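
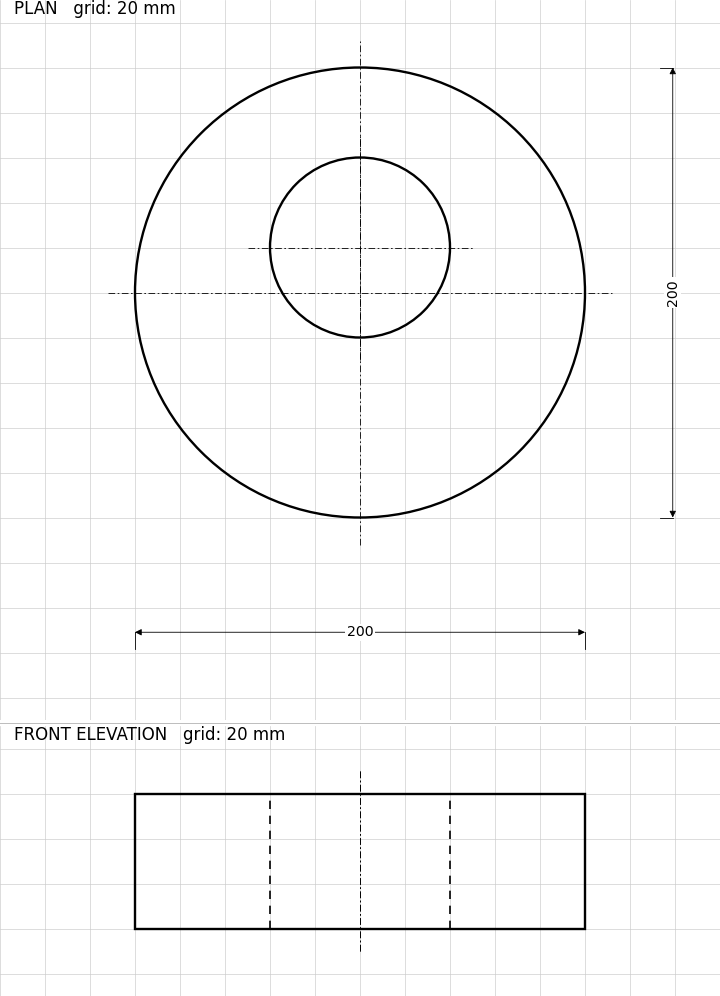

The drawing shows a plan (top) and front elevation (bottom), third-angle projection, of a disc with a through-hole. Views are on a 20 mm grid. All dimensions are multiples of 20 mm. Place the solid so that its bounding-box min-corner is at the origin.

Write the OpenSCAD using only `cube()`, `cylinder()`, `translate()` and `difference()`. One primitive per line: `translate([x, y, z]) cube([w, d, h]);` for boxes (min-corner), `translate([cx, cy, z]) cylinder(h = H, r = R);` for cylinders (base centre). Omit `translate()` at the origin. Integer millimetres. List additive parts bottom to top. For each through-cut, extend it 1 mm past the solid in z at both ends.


difference() {
  translate([100, 100, 0]) cylinder(h = 60, r = 100);
  translate([100, 120, -1]) cylinder(h = 62, r = 40);
}


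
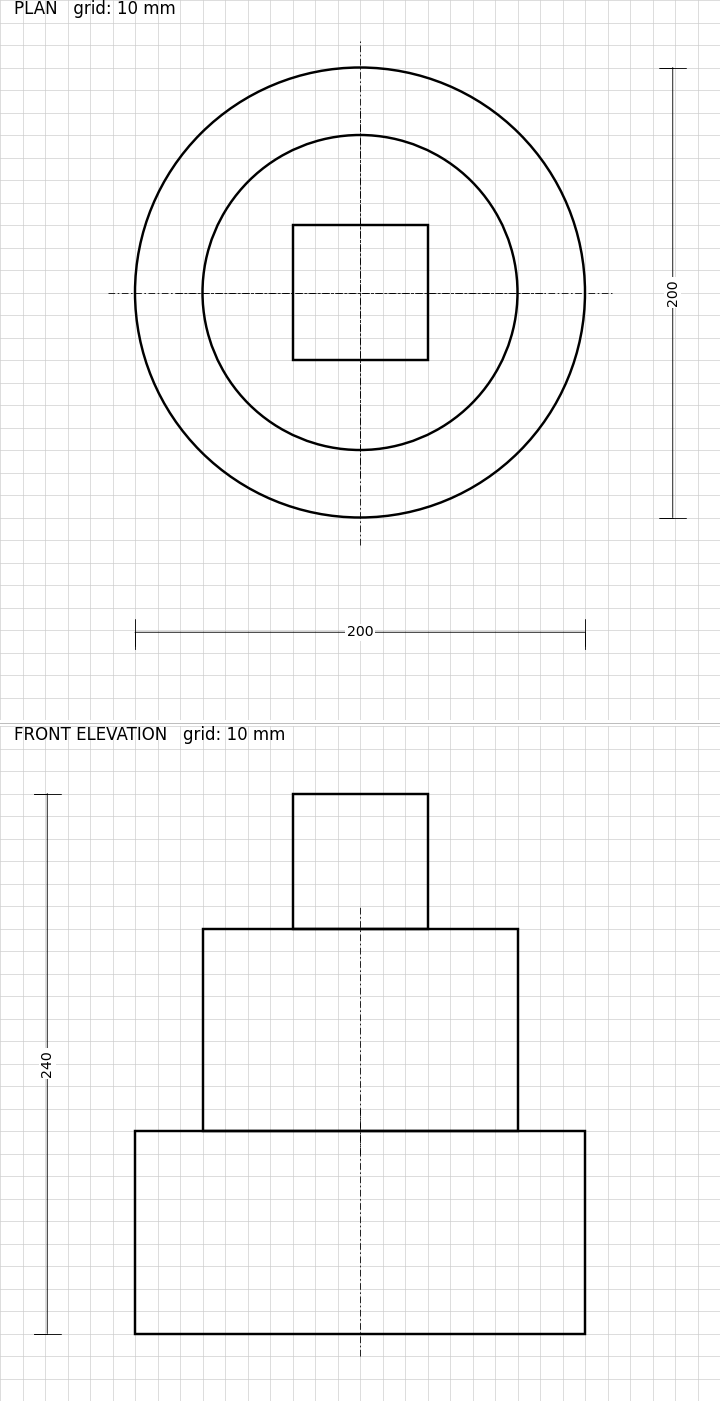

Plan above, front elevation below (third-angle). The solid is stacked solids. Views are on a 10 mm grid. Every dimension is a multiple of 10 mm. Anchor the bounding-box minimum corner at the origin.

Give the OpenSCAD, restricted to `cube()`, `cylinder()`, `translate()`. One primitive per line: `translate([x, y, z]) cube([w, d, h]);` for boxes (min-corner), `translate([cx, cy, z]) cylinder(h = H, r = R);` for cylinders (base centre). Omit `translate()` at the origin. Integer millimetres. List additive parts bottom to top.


translate([100, 100, 0]) cylinder(h = 90, r = 100);
translate([100, 100, 90]) cylinder(h = 90, r = 70);
translate([70, 70, 180]) cube([60, 60, 60]);


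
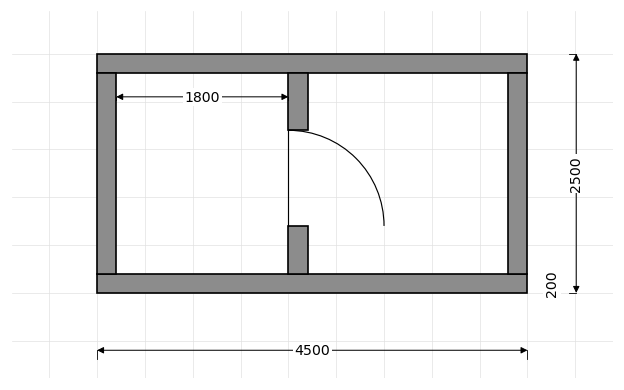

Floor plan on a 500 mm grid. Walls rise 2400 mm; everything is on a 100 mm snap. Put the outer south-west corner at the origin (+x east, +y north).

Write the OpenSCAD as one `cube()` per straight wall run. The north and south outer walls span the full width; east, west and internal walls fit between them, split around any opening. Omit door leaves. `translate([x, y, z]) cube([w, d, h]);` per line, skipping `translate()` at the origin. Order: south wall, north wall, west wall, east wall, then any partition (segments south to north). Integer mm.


cube([4500, 200, 2400]);
translate([0, 2300, 0]) cube([4500, 200, 2400]);
translate([0, 200, 0]) cube([200, 2100, 2400]);
translate([4300, 200, 0]) cube([200, 2100, 2400]);
translate([2000, 200, 0]) cube([200, 500, 2400]);
translate([2000, 1700, 0]) cube([200, 600, 2400]);


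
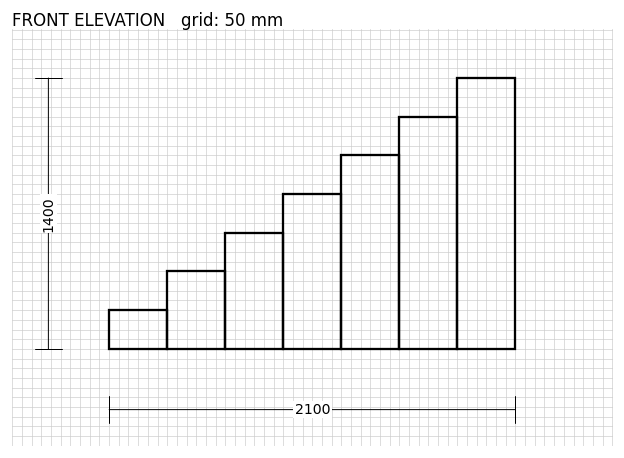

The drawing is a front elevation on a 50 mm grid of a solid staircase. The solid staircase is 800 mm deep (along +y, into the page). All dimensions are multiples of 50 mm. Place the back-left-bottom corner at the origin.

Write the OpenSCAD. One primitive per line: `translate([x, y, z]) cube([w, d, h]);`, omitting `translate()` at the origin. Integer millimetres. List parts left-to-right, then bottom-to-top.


cube([300, 800, 200]);
translate([300, 0, 0]) cube([300, 800, 400]);
translate([600, 0, 0]) cube([300, 800, 600]);
translate([900, 0, 0]) cube([300, 800, 800]);
translate([1200, 0, 0]) cube([300, 800, 1000]);
translate([1500, 0, 0]) cube([300, 800, 1200]);
translate([1800, 0, 0]) cube([300, 800, 1400]);


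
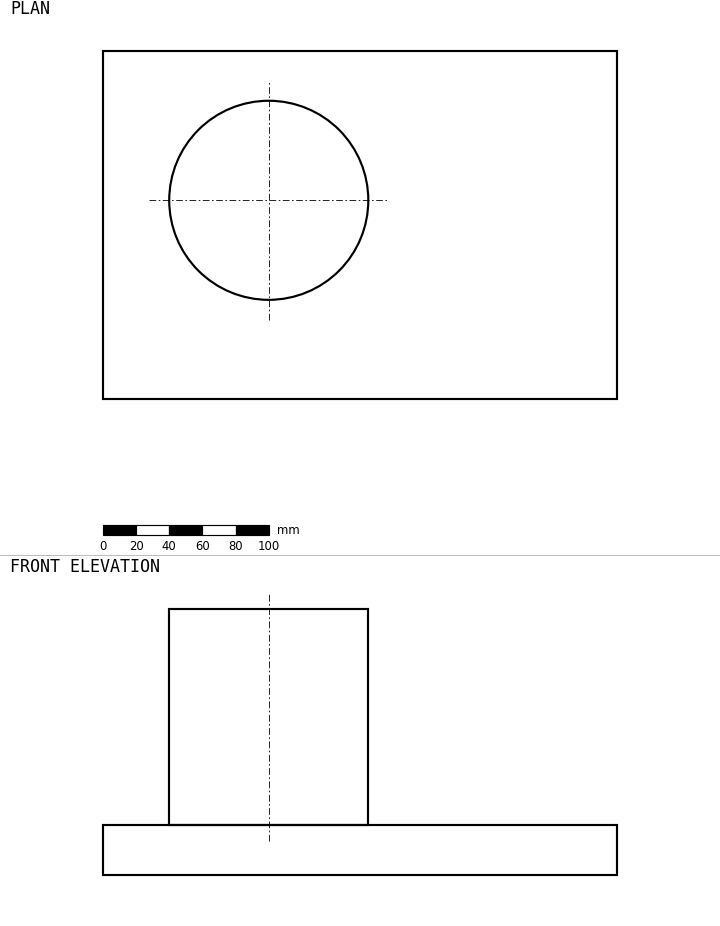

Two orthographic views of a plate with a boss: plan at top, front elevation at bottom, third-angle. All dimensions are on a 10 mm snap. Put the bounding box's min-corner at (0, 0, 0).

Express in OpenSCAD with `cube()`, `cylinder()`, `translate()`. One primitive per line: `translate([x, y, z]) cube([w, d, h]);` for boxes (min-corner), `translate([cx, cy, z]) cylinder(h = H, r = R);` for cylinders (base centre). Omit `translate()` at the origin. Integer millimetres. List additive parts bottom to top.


cube([310, 210, 30]);
translate([100, 120, 30]) cylinder(h = 130, r = 60);


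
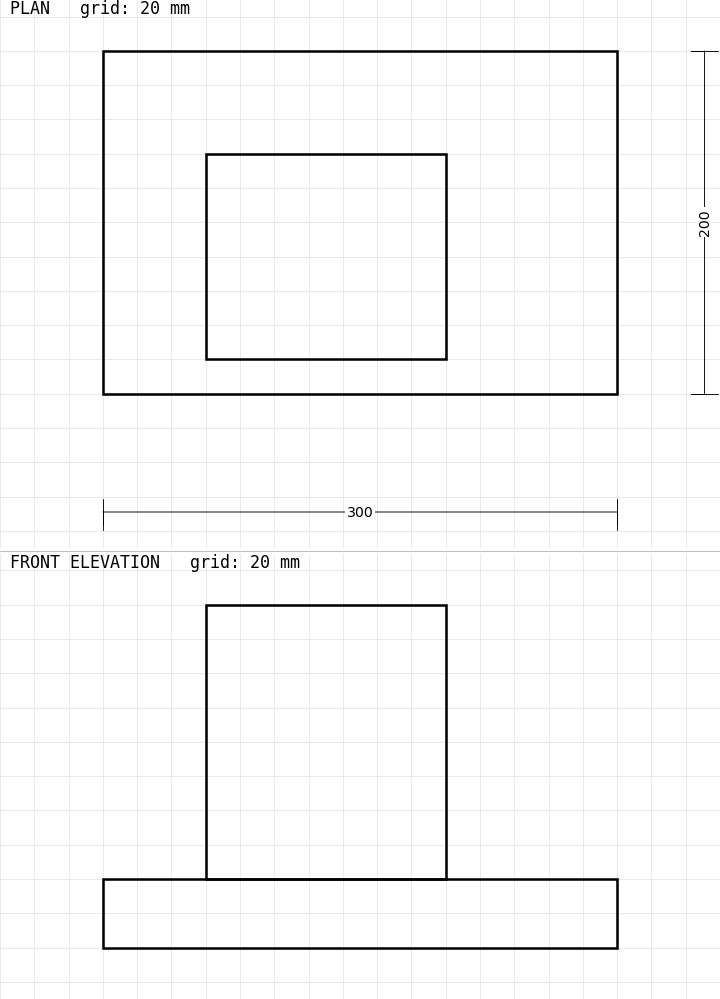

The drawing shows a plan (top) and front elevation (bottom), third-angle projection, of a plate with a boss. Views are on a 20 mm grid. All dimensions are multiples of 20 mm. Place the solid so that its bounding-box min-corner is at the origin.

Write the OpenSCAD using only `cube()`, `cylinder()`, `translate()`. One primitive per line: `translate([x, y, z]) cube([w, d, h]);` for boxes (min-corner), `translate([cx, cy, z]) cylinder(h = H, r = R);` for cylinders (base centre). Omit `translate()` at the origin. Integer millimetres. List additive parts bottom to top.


cube([300, 200, 40]);
translate([60, 20, 40]) cube([140, 120, 160]);


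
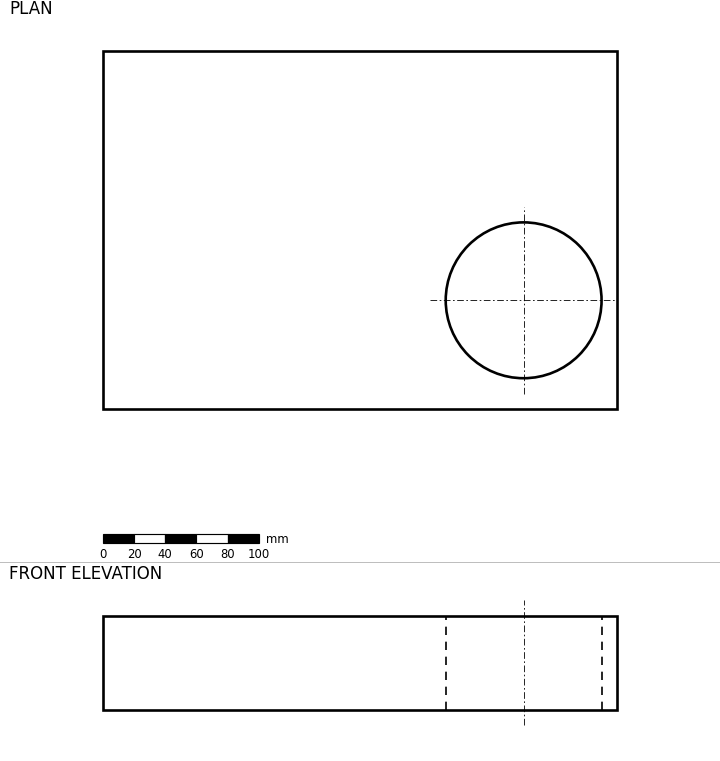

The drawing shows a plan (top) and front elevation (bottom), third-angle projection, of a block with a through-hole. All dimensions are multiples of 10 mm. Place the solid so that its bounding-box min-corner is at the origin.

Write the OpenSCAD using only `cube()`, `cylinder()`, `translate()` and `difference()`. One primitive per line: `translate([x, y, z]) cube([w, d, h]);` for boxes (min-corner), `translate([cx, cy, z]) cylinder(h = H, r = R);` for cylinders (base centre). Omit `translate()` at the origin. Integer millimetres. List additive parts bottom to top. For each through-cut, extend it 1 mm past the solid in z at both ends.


difference() {
  cube([330, 230, 60]);
  translate([270, 70, -1]) cylinder(h = 62, r = 50);
}


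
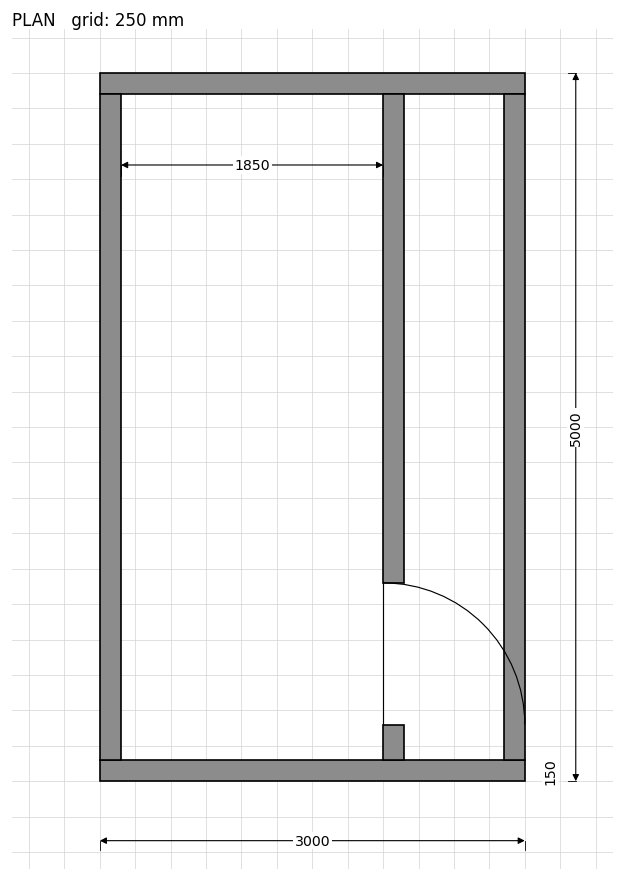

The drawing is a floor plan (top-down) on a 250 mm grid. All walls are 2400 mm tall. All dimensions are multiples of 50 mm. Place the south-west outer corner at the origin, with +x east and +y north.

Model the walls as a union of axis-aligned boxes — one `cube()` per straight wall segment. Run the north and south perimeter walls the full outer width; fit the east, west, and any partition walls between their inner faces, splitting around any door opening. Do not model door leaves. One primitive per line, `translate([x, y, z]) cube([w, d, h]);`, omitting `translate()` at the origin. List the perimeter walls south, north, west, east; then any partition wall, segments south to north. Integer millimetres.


cube([3000, 150, 2400]);
translate([0, 4850, 0]) cube([3000, 150, 2400]);
translate([0, 150, 0]) cube([150, 4700, 2400]);
translate([2850, 150, 0]) cube([150, 4700, 2400]);
translate([2000, 150, 0]) cube([150, 250, 2400]);
translate([2000, 1400, 0]) cube([150, 3450, 2400]);


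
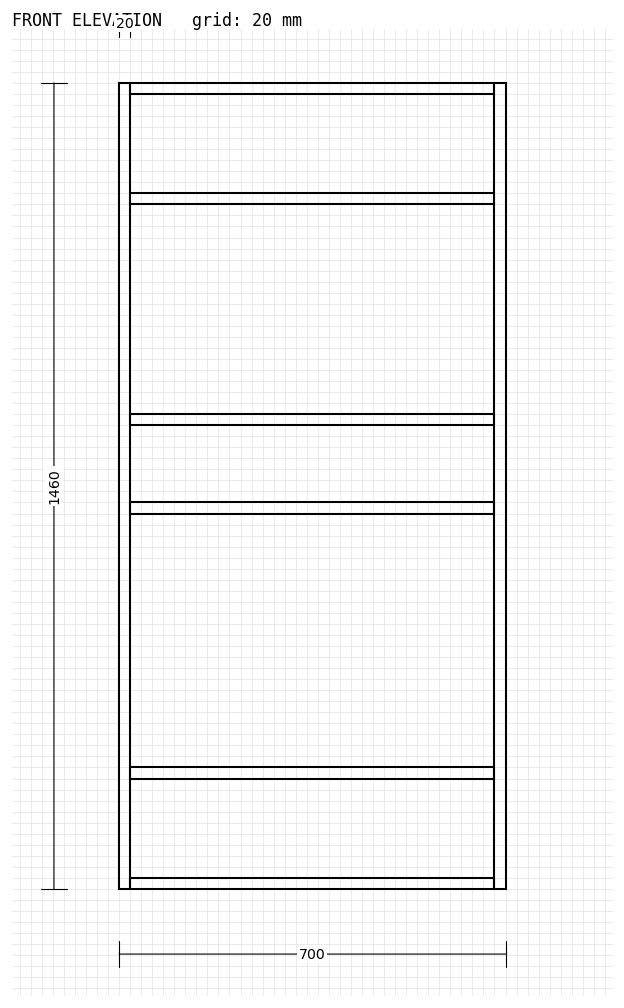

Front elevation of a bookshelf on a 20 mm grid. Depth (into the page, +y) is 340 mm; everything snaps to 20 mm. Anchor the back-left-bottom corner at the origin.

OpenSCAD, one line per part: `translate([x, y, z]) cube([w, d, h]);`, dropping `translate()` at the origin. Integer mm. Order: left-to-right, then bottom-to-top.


cube([20, 340, 1460]);
translate([20, 0, 0]) cube([660, 340, 20]);
translate([20, 0, 200]) cube([660, 340, 20]);
translate([20, 0, 680]) cube([660, 340, 20]);
translate([20, 0, 840]) cube([660, 340, 20]);
translate([20, 0, 1240]) cube([660, 340, 20]);
translate([20, 0, 1440]) cube([660, 340, 20]);
translate([680, 0, 0]) cube([20, 340, 1460]);


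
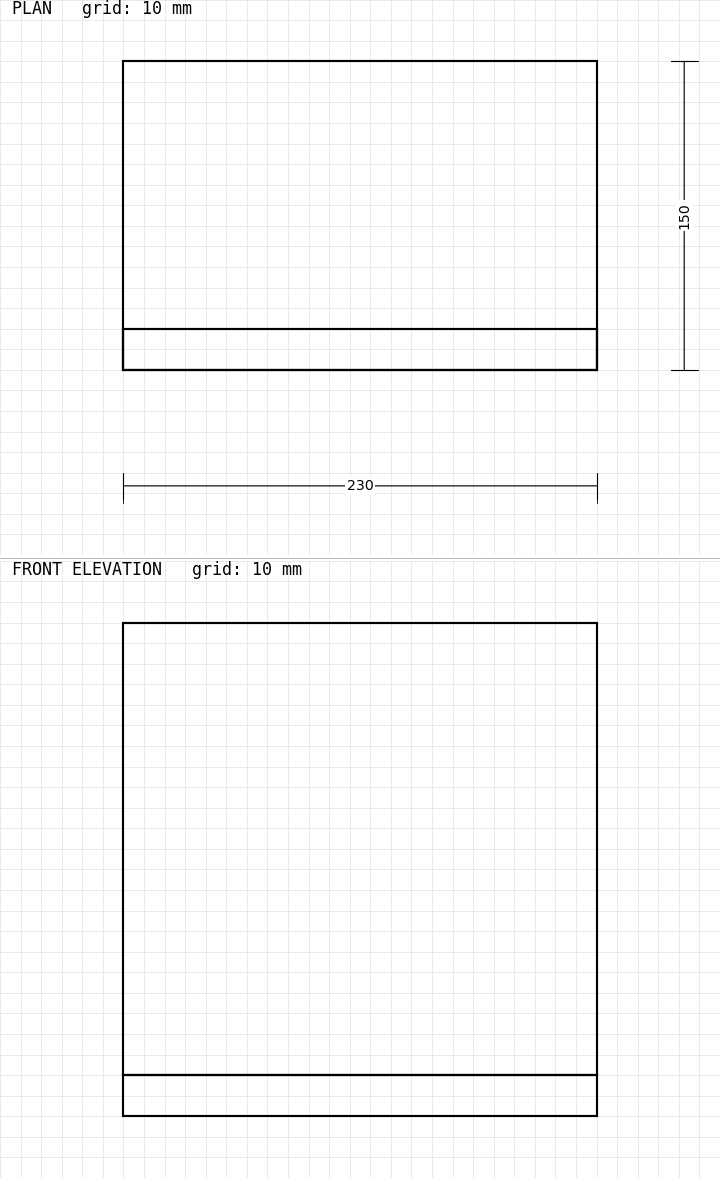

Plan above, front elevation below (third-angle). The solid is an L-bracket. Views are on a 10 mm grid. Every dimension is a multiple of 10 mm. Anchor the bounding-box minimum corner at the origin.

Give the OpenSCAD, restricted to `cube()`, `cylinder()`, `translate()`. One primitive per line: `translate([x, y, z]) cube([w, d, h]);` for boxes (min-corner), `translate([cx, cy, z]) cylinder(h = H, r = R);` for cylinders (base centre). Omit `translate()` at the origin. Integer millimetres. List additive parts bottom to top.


cube([230, 150, 20]);
translate([0, 0, 20]) cube([230, 20, 220]);


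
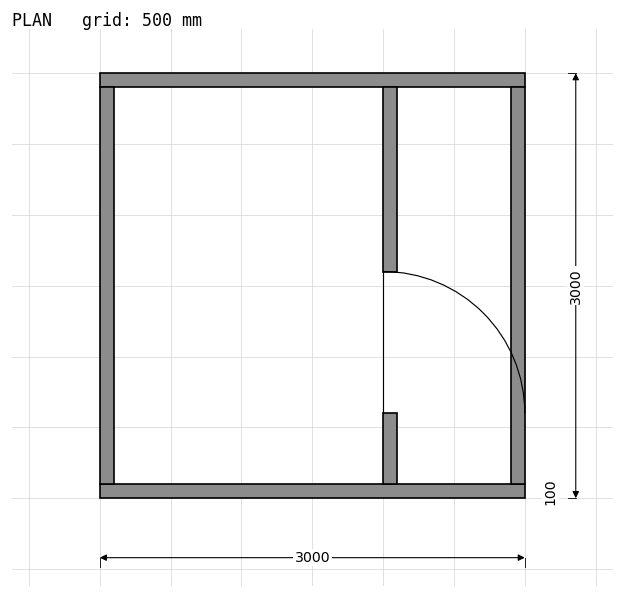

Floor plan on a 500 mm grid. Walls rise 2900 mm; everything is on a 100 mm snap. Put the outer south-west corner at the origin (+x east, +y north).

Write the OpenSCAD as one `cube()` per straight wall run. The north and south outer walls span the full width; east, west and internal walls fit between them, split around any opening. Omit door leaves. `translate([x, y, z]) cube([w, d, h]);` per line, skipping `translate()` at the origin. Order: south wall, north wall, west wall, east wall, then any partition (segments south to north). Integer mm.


cube([3000, 100, 2900]);
translate([0, 2900, 0]) cube([3000, 100, 2900]);
translate([0, 100, 0]) cube([100, 2800, 2900]);
translate([2900, 100, 0]) cube([100, 2800, 2900]);
translate([2000, 100, 0]) cube([100, 500, 2900]);
translate([2000, 1600, 0]) cube([100, 1300, 2900]);


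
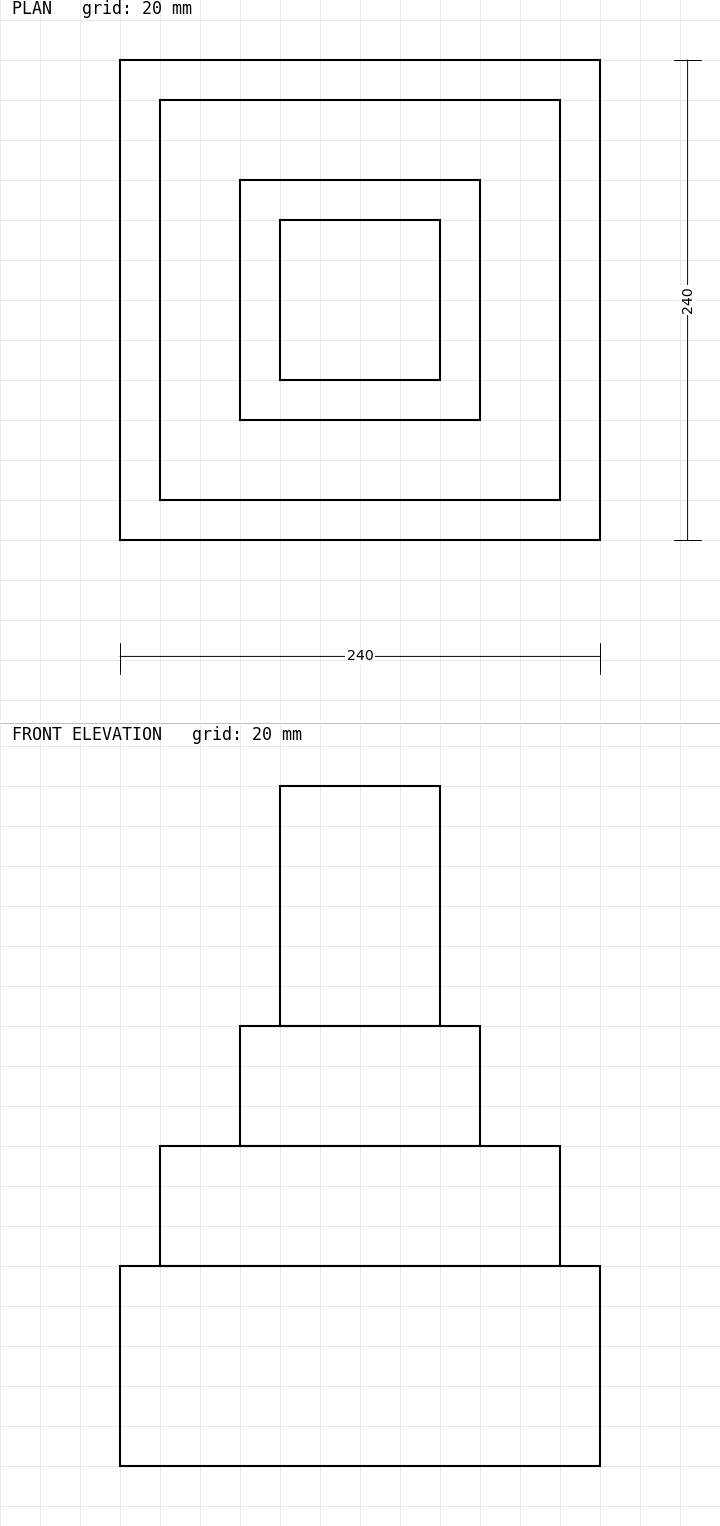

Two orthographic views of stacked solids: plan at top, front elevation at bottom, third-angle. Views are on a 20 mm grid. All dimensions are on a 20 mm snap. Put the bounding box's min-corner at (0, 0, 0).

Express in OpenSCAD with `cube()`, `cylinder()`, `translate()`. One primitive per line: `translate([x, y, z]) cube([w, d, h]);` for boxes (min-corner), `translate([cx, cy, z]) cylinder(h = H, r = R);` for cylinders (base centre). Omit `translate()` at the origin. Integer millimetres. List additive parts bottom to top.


cube([240, 240, 100]);
translate([20, 20, 100]) cube([200, 200, 60]);
translate([60, 60, 160]) cube([120, 120, 60]);
translate([80, 80, 220]) cube([80, 80, 120]);


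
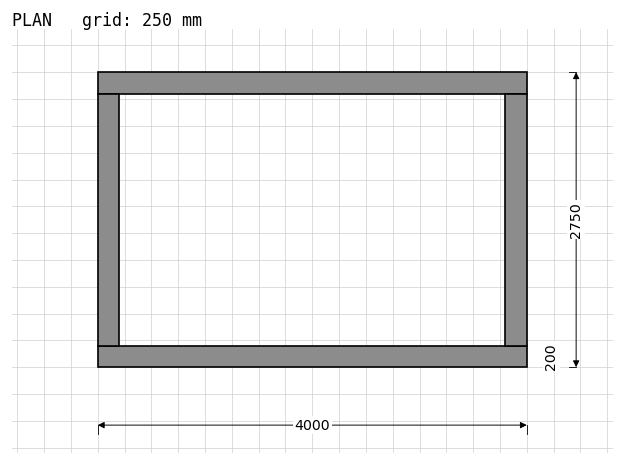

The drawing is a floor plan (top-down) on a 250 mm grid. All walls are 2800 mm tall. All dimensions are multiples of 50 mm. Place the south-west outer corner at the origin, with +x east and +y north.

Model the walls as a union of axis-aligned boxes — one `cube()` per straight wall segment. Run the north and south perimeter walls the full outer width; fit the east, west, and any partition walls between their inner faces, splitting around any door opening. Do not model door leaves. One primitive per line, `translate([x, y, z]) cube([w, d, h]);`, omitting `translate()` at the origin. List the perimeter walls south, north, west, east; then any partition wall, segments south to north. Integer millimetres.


cube([4000, 200, 2800]);
translate([0, 2550, 0]) cube([4000, 200, 2800]);
translate([0, 200, 0]) cube([200, 2350, 2800]);
translate([3800, 200, 0]) cube([200, 2350, 2800]);


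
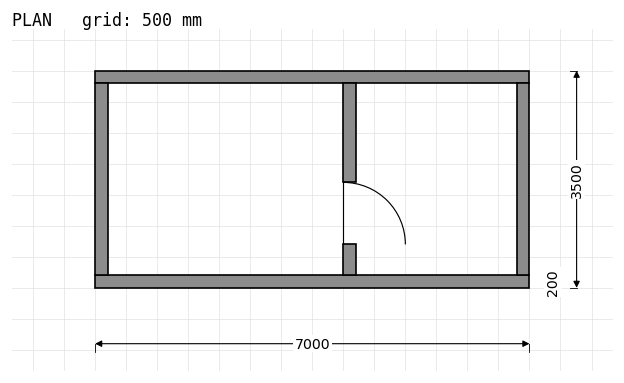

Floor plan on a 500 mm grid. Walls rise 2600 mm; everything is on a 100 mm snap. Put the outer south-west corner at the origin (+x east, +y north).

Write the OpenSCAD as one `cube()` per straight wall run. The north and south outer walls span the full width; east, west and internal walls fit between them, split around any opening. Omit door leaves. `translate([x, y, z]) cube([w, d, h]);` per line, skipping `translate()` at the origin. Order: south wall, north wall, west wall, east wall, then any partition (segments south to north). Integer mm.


cube([7000, 200, 2600]);
translate([0, 3300, 0]) cube([7000, 200, 2600]);
translate([0, 200, 0]) cube([200, 3100, 2600]);
translate([6800, 200, 0]) cube([200, 3100, 2600]);
translate([4000, 200, 0]) cube([200, 500, 2600]);
translate([4000, 1700, 0]) cube([200, 1600, 2600]);


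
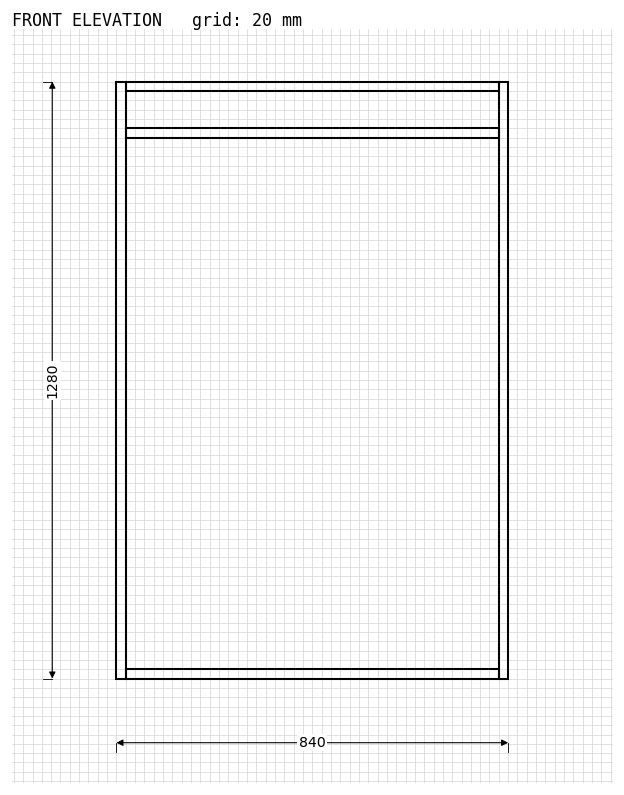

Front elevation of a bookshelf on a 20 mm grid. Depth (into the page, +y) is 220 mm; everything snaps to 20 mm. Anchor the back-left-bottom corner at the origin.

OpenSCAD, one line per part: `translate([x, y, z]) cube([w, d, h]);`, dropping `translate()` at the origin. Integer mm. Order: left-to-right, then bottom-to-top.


cube([20, 220, 1280]);
translate([20, 0, 0]) cube([800, 220, 20]);
translate([20, 0, 1160]) cube([800, 220, 20]);
translate([20, 0, 1260]) cube([800, 220, 20]);
translate([820, 0, 0]) cube([20, 220, 1280]);


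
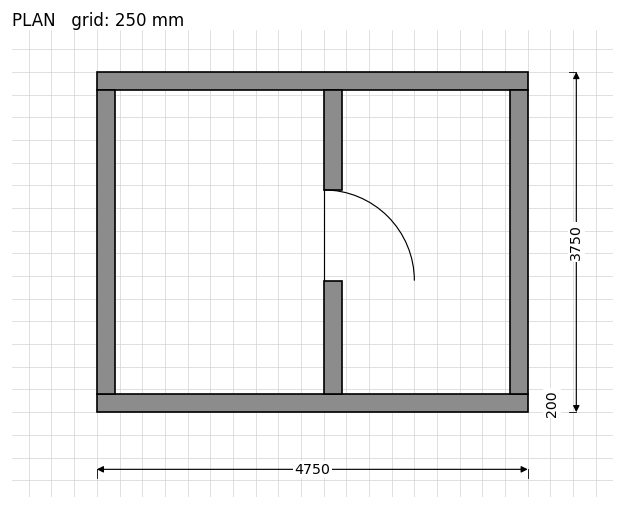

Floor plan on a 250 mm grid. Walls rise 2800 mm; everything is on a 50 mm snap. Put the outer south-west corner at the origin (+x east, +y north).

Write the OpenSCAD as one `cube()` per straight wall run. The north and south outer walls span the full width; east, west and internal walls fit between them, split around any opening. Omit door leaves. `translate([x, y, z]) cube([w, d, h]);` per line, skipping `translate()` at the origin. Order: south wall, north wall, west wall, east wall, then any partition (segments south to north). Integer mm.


cube([4750, 200, 2800]);
translate([0, 3550, 0]) cube([4750, 200, 2800]);
translate([0, 200, 0]) cube([200, 3350, 2800]);
translate([4550, 200, 0]) cube([200, 3350, 2800]);
translate([2500, 200, 0]) cube([200, 1250, 2800]);
translate([2500, 2450, 0]) cube([200, 1100, 2800]);


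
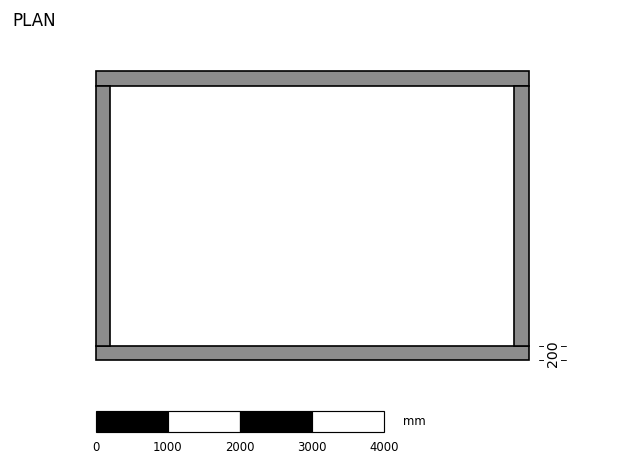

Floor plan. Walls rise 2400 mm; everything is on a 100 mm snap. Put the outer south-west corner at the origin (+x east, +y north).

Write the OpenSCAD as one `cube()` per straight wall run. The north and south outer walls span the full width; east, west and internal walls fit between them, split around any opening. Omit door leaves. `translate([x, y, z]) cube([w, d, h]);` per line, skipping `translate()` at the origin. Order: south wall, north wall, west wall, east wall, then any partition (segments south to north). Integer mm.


cube([6000, 200, 2400]);
translate([0, 3800, 0]) cube([6000, 200, 2400]);
translate([0, 200, 0]) cube([200, 3600, 2400]);
translate([5800, 200, 0]) cube([200, 3600, 2400]);


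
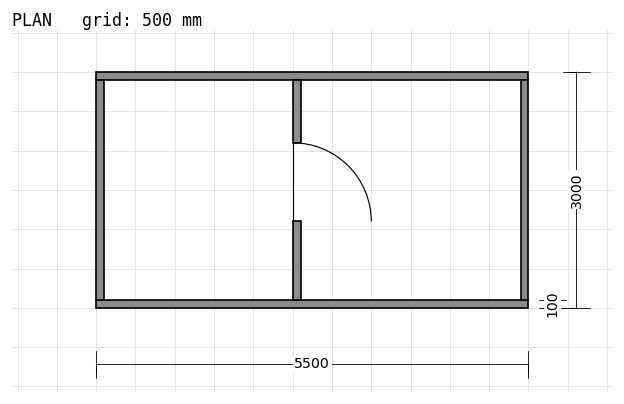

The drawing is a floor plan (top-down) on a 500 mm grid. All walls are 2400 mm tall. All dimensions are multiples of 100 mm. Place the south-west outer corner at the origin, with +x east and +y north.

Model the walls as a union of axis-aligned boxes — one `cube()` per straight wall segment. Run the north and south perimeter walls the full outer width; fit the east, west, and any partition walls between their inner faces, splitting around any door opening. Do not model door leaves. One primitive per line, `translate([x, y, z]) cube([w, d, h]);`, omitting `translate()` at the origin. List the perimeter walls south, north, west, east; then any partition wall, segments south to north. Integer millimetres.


cube([5500, 100, 2400]);
translate([0, 2900, 0]) cube([5500, 100, 2400]);
translate([0, 100, 0]) cube([100, 2800, 2400]);
translate([5400, 100, 0]) cube([100, 2800, 2400]);
translate([2500, 100, 0]) cube([100, 1000, 2400]);
translate([2500, 2100, 0]) cube([100, 800, 2400]);


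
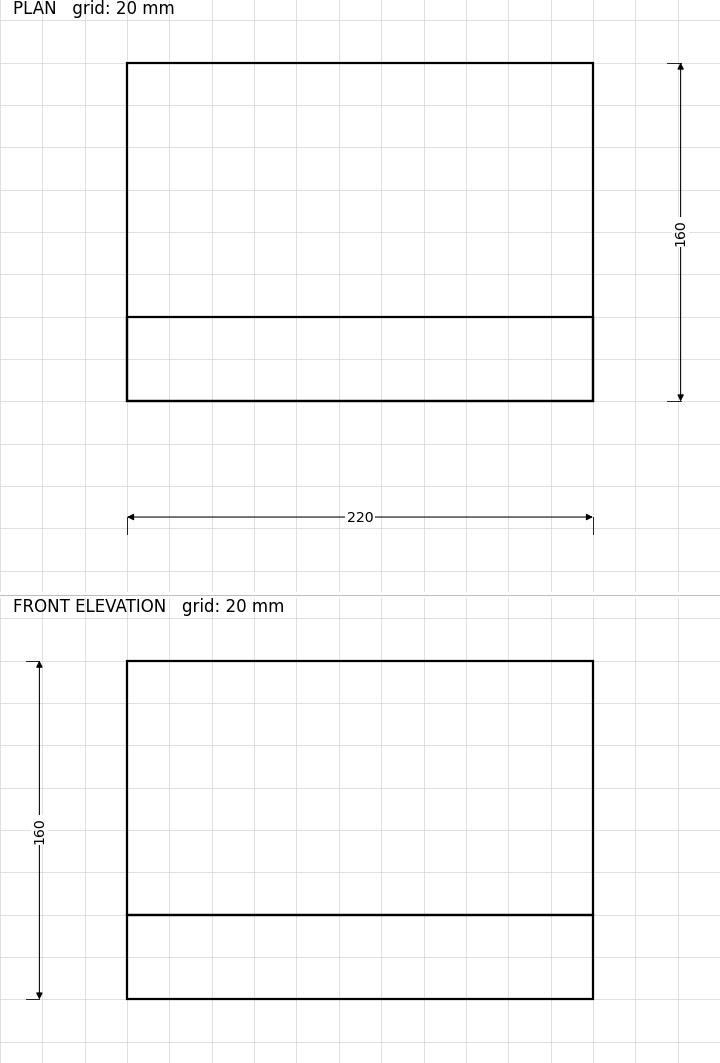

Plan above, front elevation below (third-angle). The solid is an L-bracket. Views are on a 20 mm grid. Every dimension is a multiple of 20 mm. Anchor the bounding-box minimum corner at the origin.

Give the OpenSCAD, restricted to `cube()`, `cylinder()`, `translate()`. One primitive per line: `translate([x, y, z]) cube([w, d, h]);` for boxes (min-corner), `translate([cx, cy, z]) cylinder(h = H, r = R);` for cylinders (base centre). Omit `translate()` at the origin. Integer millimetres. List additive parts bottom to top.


cube([220, 160, 40]);
translate([0, 0, 40]) cube([220, 40, 120]);


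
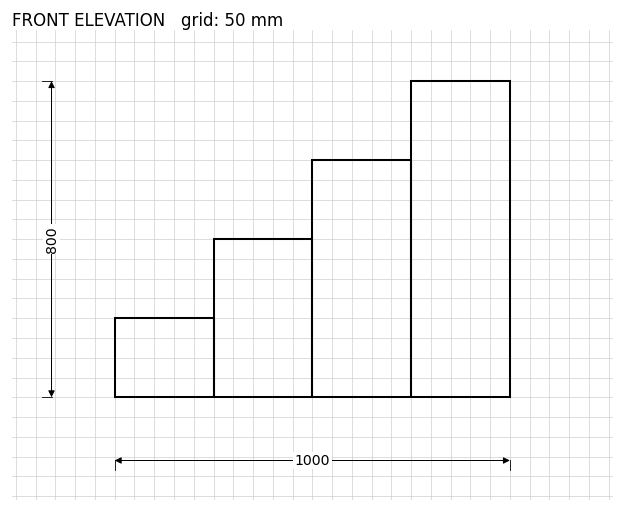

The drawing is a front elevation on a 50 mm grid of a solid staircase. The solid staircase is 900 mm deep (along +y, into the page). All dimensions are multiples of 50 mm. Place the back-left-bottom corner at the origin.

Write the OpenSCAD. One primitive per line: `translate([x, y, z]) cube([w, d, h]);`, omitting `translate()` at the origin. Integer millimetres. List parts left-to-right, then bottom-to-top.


cube([250, 900, 200]);
translate([250, 0, 0]) cube([250, 900, 400]);
translate([500, 0, 0]) cube([250, 900, 600]);
translate([750, 0, 0]) cube([250, 900, 800]);


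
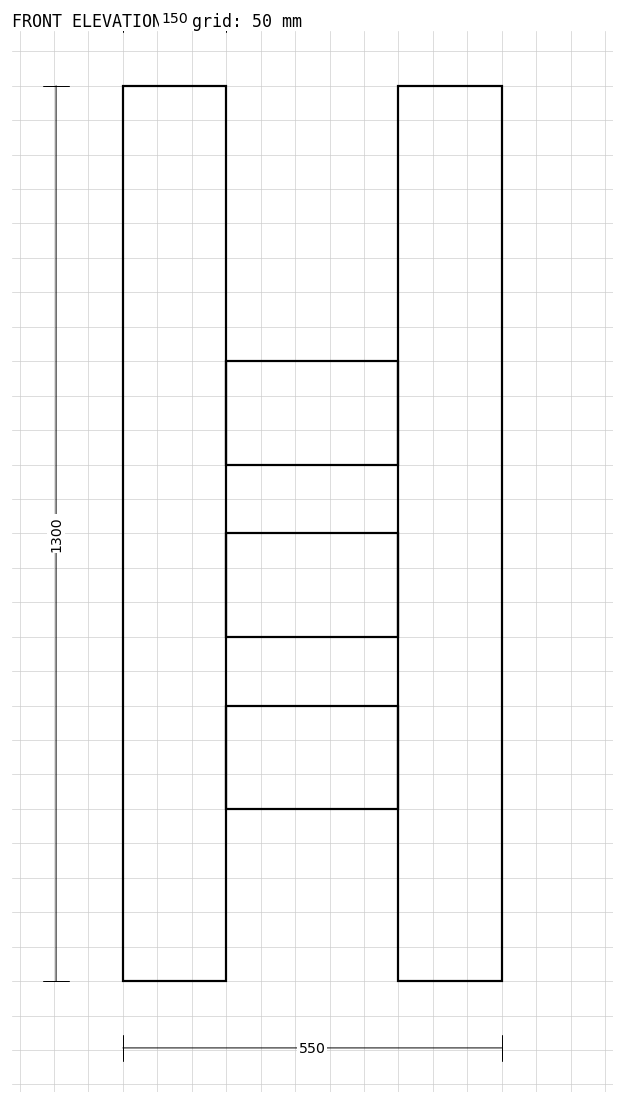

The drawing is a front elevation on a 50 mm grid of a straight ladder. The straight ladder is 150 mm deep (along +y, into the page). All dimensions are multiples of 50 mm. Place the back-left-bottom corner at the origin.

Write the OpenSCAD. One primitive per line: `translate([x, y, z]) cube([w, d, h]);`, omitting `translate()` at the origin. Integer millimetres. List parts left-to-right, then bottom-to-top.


cube([150, 150, 1300]);
translate([150, 0, 250]) cube([250, 150, 150]);
translate([150, 0, 500]) cube([250, 150, 150]);
translate([150, 0, 750]) cube([250, 150, 150]);
translate([400, 0, 0]) cube([150, 150, 1300]);


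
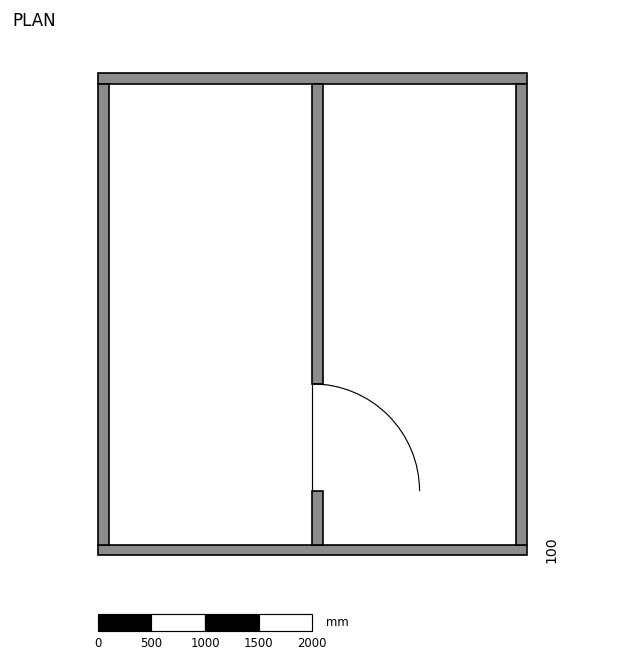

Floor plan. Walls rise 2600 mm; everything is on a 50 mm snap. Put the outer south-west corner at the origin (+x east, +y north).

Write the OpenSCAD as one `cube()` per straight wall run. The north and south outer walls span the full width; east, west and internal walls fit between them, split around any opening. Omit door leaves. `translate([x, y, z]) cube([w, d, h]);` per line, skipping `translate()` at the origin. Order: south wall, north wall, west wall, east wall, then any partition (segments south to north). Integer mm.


cube([4000, 100, 2600]);
translate([0, 4400, 0]) cube([4000, 100, 2600]);
translate([0, 100, 0]) cube([100, 4300, 2600]);
translate([3900, 100, 0]) cube([100, 4300, 2600]);
translate([2000, 100, 0]) cube([100, 500, 2600]);
translate([2000, 1600, 0]) cube([100, 2800, 2600]);


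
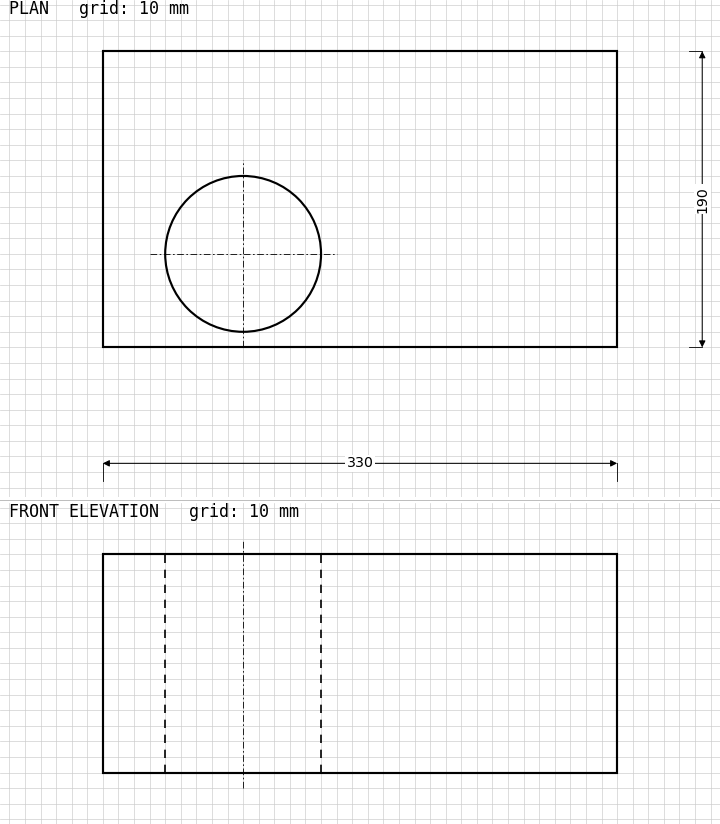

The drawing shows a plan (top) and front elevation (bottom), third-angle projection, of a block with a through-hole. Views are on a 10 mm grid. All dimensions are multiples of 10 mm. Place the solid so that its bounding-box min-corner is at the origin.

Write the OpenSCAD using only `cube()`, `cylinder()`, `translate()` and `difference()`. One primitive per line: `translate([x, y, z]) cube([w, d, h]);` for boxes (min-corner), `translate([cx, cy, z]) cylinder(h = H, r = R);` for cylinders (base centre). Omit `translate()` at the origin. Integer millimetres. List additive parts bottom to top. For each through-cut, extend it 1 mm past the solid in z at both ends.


difference() {
  cube([330, 190, 140]);
  translate([90, 60, -1]) cylinder(h = 142, r = 50);
}


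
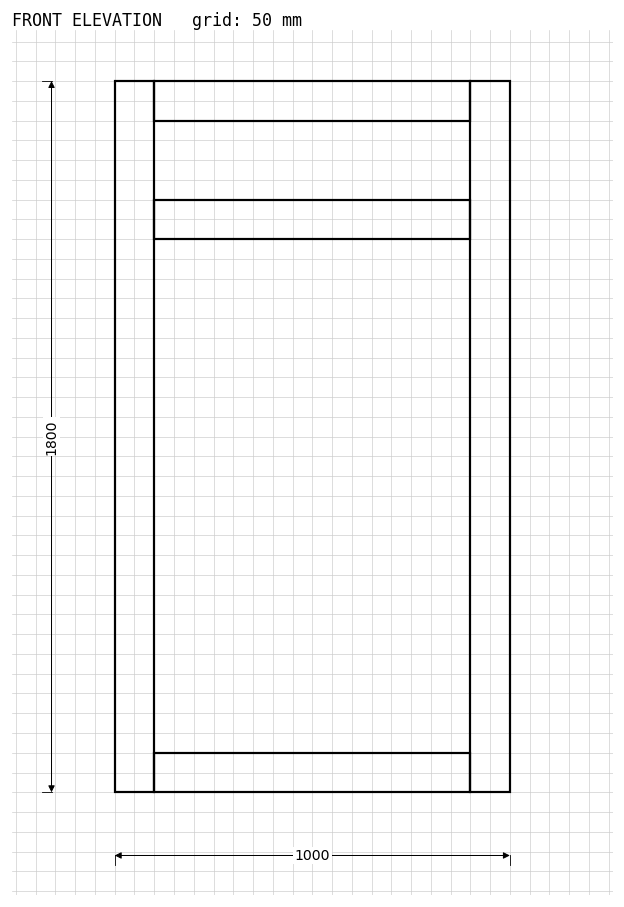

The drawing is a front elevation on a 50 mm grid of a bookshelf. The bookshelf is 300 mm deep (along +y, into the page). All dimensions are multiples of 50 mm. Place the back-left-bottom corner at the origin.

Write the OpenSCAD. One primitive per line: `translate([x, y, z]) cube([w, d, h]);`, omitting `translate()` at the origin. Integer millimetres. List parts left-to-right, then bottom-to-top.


cube([100, 300, 1800]);
translate([100, 0, 0]) cube([800, 300, 100]);
translate([100, 0, 1400]) cube([800, 300, 100]);
translate([100, 0, 1700]) cube([800, 300, 100]);
translate([900, 0, 0]) cube([100, 300, 1800]);


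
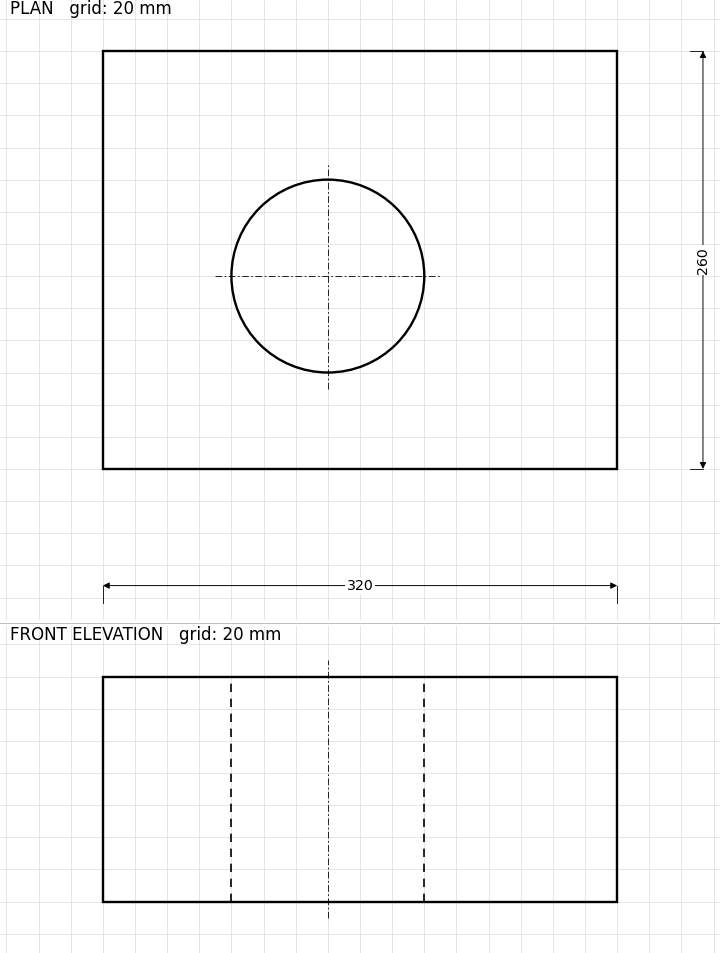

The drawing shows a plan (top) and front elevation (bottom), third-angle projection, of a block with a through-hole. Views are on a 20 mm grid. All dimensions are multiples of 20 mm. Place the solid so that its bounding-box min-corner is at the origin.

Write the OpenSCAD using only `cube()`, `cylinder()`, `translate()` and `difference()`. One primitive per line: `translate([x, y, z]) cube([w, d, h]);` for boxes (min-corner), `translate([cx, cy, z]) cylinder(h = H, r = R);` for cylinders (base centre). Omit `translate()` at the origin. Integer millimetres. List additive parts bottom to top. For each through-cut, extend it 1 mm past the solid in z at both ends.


difference() {
  cube([320, 260, 140]);
  translate([140, 120, -1]) cylinder(h = 142, r = 60);
}


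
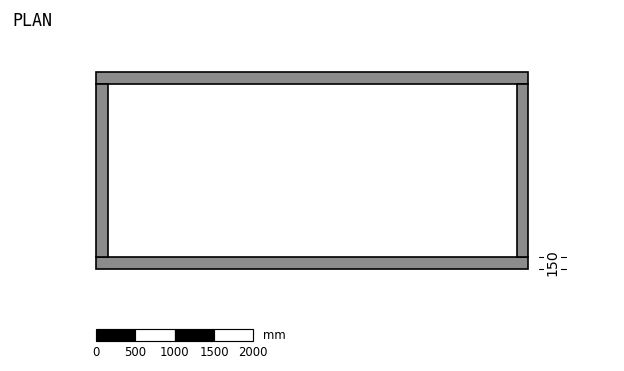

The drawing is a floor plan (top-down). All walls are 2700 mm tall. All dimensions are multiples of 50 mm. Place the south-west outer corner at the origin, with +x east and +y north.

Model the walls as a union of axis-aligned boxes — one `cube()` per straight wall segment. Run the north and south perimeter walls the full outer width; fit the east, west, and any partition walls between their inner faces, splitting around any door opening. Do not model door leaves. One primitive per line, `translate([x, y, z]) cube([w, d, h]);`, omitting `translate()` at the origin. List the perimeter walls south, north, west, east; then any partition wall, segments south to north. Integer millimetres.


cube([5500, 150, 2700]);
translate([0, 2350, 0]) cube([5500, 150, 2700]);
translate([0, 150, 0]) cube([150, 2200, 2700]);
translate([5350, 150, 0]) cube([150, 2200, 2700]);


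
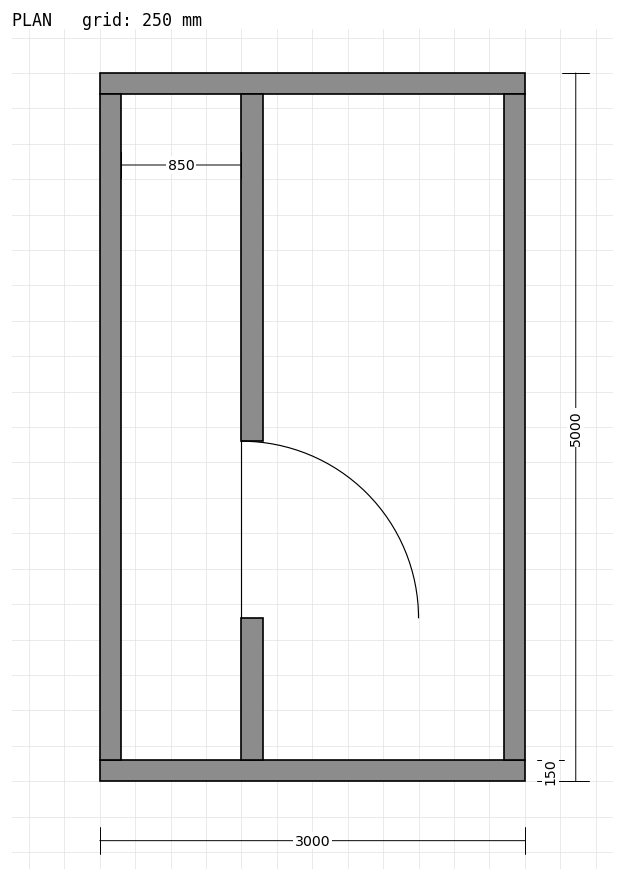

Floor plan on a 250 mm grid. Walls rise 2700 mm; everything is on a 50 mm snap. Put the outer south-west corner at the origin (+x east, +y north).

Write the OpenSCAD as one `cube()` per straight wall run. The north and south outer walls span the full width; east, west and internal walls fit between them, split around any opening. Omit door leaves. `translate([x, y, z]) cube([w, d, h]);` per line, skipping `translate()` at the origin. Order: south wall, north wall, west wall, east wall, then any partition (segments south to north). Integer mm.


cube([3000, 150, 2700]);
translate([0, 4850, 0]) cube([3000, 150, 2700]);
translate([0, 150, 0]) cube([150, 4700, 2700]);
translate([2850, 150, 0]) cube([150, 4700, 2700]);
translate([1000, 150, 0]) cube([150, 1000, 2700]);
translate([1000, 2400, 0]) cube([150, 2450, 2700]);


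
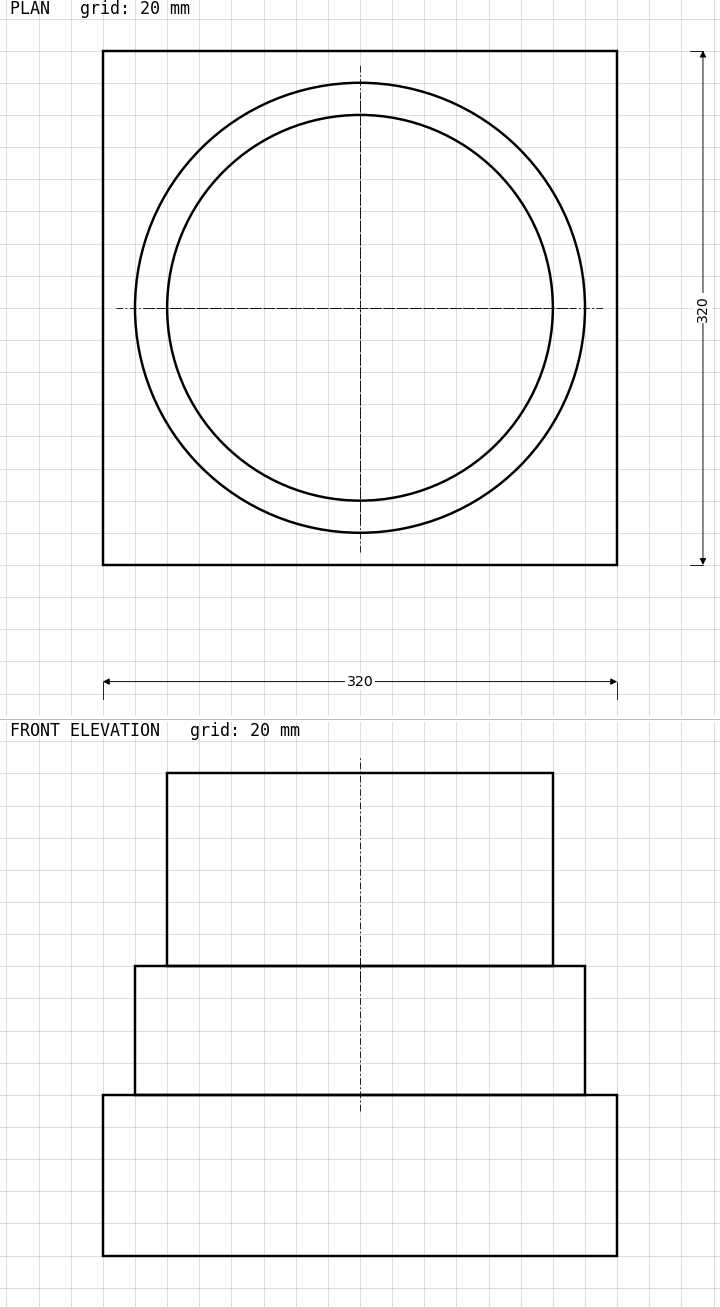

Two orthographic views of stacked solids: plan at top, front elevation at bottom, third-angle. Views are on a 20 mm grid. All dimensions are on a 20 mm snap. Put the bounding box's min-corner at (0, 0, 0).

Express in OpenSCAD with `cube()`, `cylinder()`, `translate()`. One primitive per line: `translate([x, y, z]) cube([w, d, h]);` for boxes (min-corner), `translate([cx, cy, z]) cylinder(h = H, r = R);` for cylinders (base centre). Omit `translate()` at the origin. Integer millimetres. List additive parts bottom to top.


cube([320, 320, 100]);
translate([160, 160, 100]) cylinder(h = 80, r = 140);
translate([160, 160, 180]) cylinder(h = 120, r = 120);


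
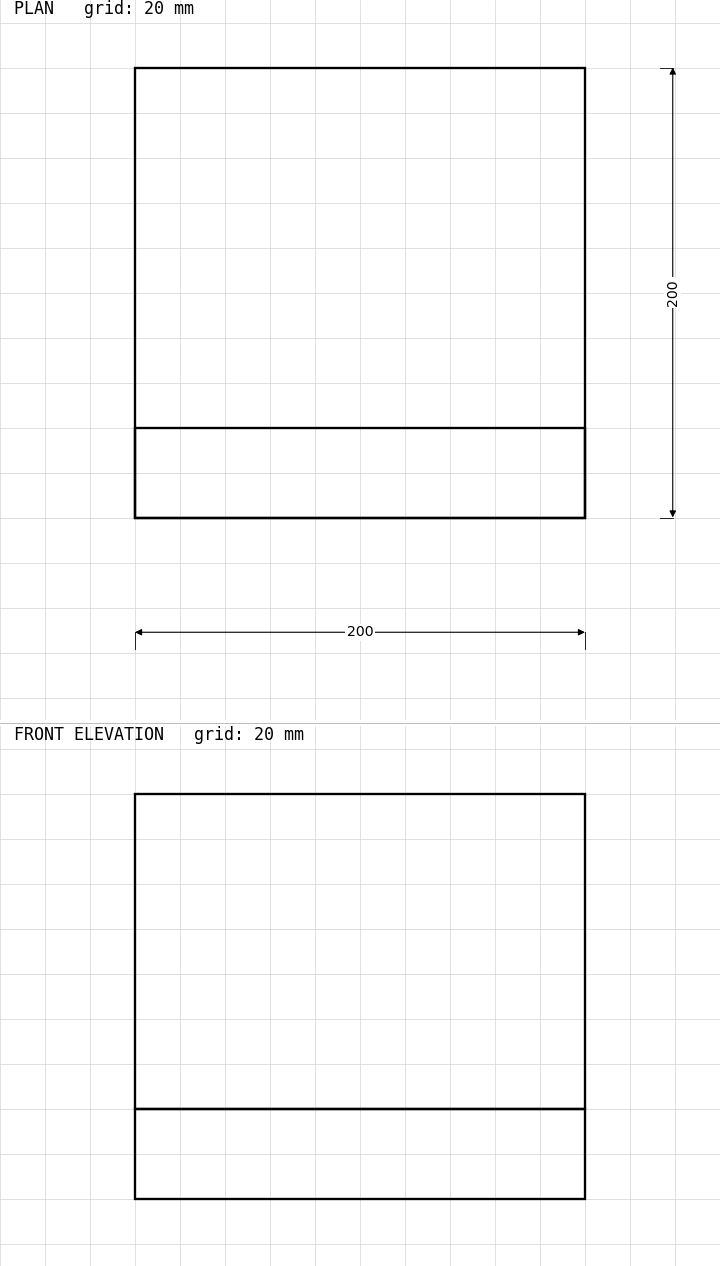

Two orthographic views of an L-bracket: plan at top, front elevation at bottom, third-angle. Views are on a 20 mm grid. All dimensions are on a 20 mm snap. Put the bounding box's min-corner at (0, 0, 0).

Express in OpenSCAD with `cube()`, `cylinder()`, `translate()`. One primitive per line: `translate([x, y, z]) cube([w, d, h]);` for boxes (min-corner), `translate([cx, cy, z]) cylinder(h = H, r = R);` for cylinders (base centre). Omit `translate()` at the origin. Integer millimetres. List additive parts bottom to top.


cube([200, 200, 40]);
translate([0, 0, 40]) cube([200, 40, 140]);


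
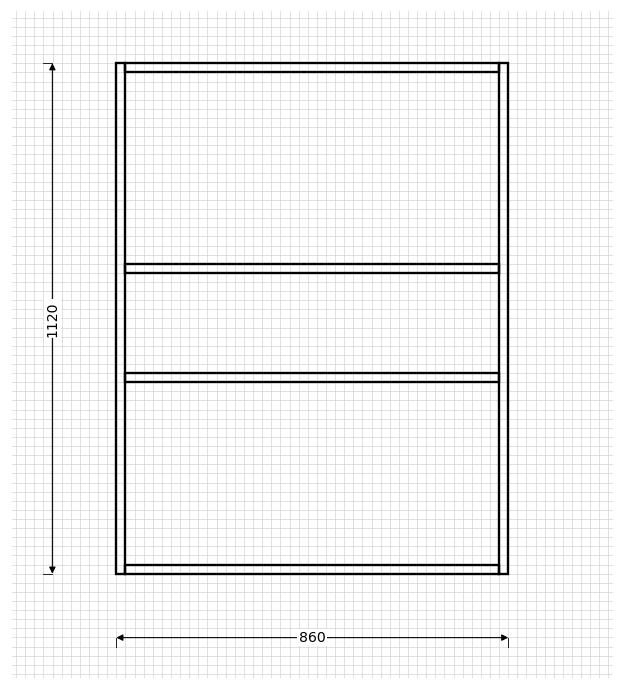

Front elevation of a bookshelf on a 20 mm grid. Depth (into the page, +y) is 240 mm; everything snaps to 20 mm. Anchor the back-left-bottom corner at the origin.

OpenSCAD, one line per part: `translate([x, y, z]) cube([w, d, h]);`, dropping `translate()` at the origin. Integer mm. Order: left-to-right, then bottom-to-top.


cube([20, 240, 1120]);
translate([20, 0, 0]) cube([820, 240, 20]);
translate([20, 0, 420]) cube([820, 240, 20]);
translate([20, 0, 660]) cube([820, 240, 20]);
translate([20, 0, 1100]) cube([820, 240, 20]);
translate([840, 0, 0]) cube([20, 240, 1120]);


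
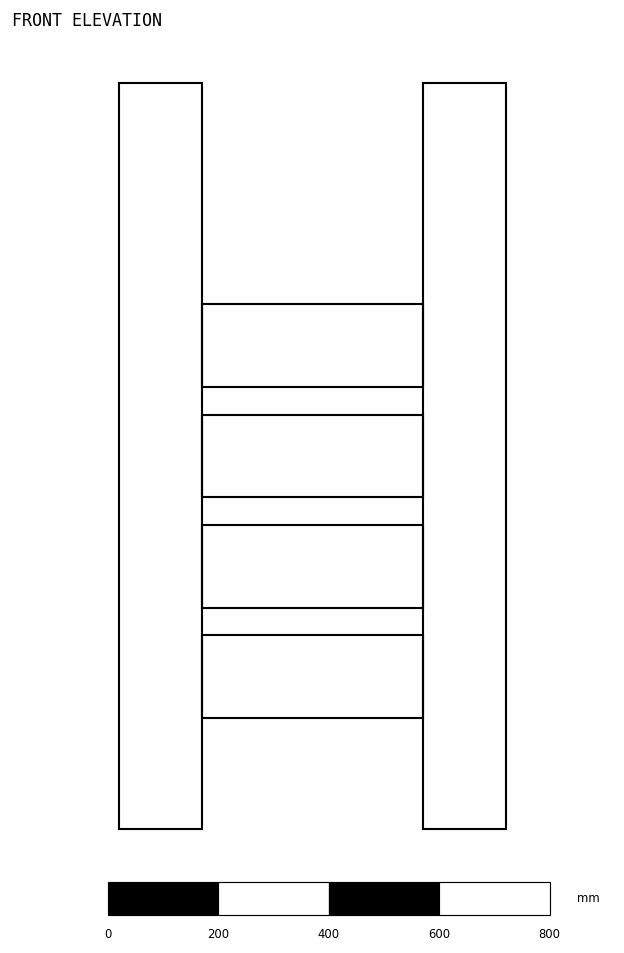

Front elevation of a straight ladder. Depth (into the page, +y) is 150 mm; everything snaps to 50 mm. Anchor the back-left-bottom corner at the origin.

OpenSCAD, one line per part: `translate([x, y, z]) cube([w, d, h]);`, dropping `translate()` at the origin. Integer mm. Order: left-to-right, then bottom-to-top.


cube([150, 150, 1350]);
translate([150, 0, 200]) cube([400, 150, 150]);
translate([150, 0, 400]) cube([400, 150, 150]);
translate([150, 0, 600]) cube([400, 150, 150]);
translate([150, 0, 800]) cube([400, 150, 150]);
translate([550, 0, 0]) cube([150, 150, 1350]);


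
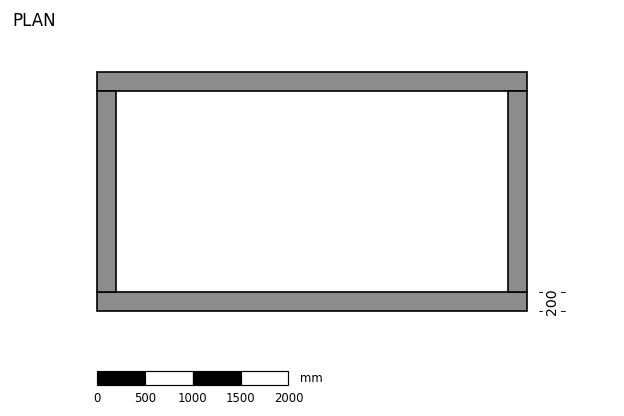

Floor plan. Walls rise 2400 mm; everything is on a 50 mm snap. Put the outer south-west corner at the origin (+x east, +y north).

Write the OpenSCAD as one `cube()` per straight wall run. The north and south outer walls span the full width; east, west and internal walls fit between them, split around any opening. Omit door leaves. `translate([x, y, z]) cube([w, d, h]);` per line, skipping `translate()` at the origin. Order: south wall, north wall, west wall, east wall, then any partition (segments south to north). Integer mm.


cube([4500, 200, 2400]);
translate([0, 2300, 0]) cube([4500, 200, 2400]);
translate([0, 200, 0]) cube([200, 2100, 2400]);
translate([4300, 200, 0]) cube([200, 2100, 2400]);


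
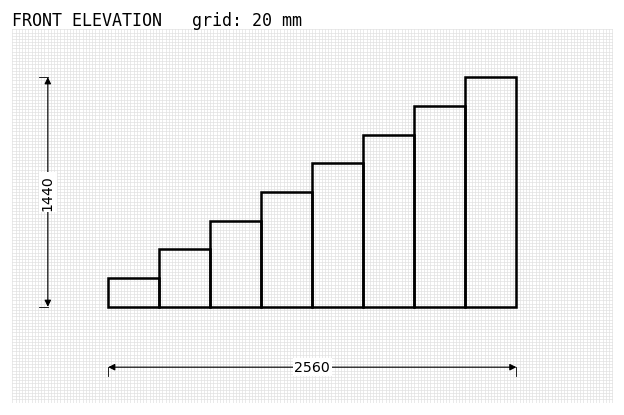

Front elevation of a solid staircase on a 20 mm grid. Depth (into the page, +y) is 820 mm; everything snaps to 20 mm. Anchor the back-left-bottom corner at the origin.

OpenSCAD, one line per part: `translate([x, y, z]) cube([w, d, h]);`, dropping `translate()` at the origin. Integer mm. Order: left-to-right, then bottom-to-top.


cube([320, 820, 180]);
translate([320, 0, 0]) cube([320, 820, 360]);
translate([640, 0, 0]) cube([320, 820, 540]);
translate([960, 0, 0]) cube([320, 820, 720]);
translate([1280, 0, 0]) cube([320, 820, 900]);
translate([1600, 0, 0]) cube([320, 820, 1080]);
translate([1920, 0, 0]) cube([320, 820, 1260]);
translate([2240, 0, 0]) cube([320, 820, 1440]);


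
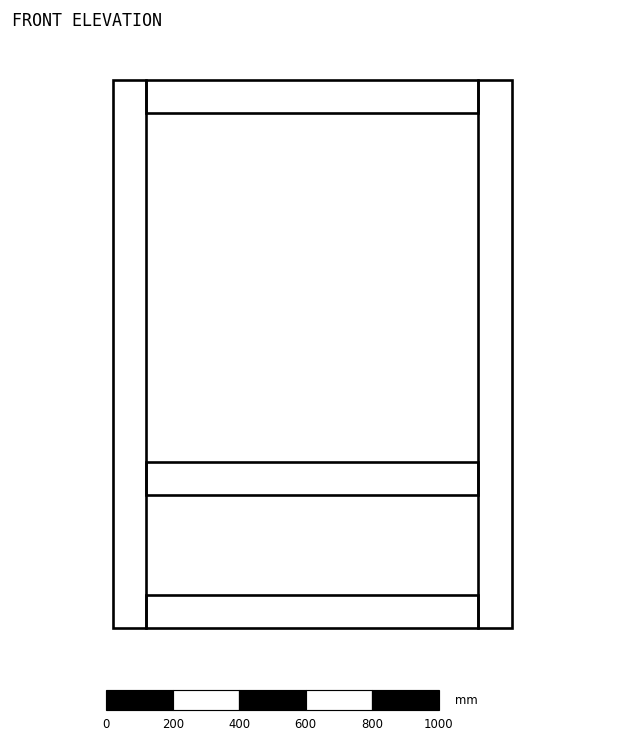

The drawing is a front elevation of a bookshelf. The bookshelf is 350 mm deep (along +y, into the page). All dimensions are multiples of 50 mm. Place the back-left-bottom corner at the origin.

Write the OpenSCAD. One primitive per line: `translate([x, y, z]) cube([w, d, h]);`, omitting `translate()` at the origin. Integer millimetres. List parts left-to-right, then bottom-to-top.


cube([100, 350, 1650]);
translate([100, 0, 0]) cube([1000, 350, 100]);
translate([100, 0, 400]) cube([1000, 350, 100]);
translate([100, 0, 1550]) cube([1000, 350, 100]);
translate([1100, 0, 0]) cube([100, 350, 1650]);


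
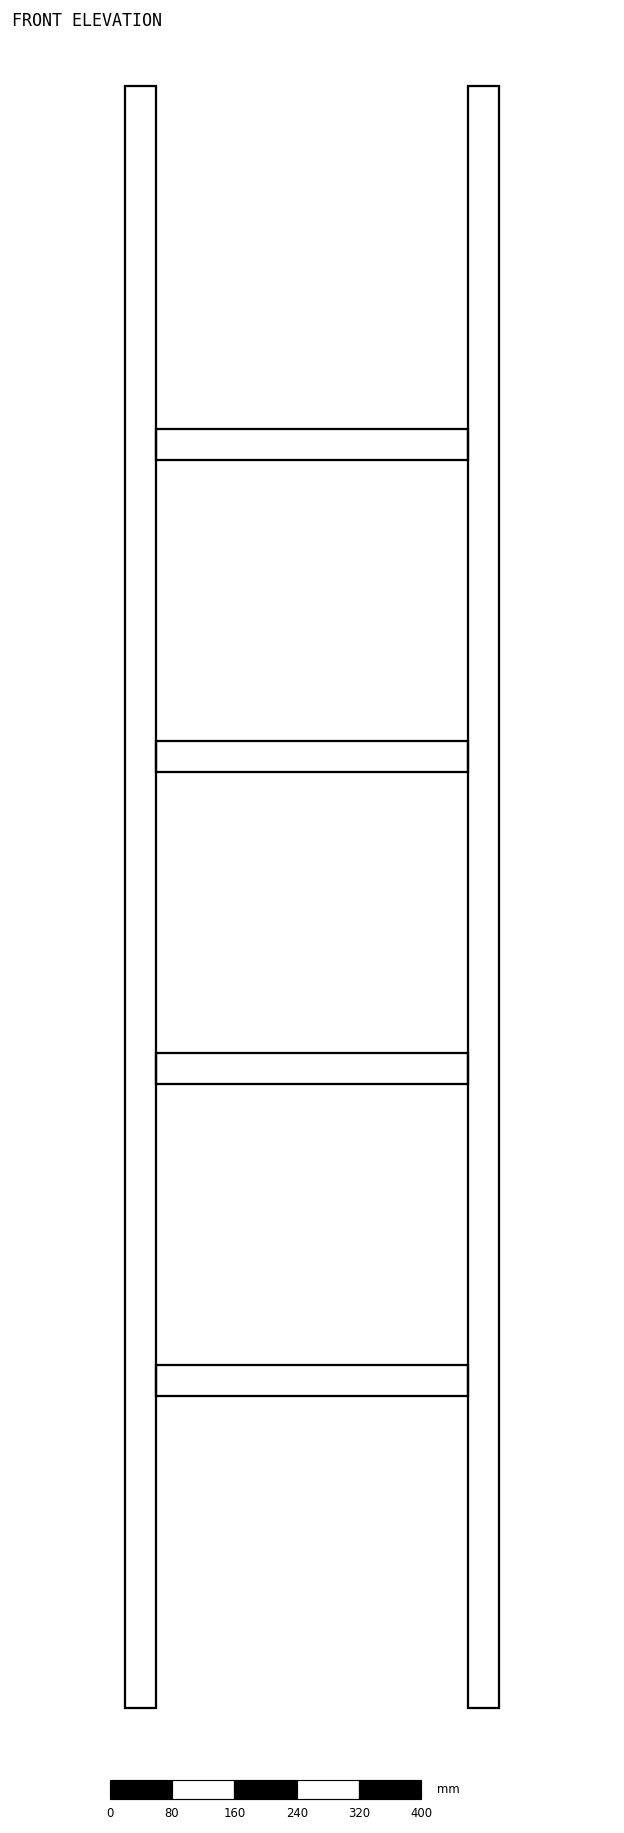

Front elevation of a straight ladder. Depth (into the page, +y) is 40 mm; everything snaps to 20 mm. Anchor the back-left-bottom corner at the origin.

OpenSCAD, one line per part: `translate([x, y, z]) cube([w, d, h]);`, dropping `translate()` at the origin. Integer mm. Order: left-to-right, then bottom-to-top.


cube([40, 40, 2080]);
translate([40, 0, 400]) cube([400, 40, 40]);
translate([40, 0, 800]) cube([400, 40, 40]);
translate([40, 0, 1200]) cube([400, 40, 40]);
translate([40, 0, 1600]) cube([400, 40, 40]);
translate([440, 0, 0]) cube([40, 40, 2080]);


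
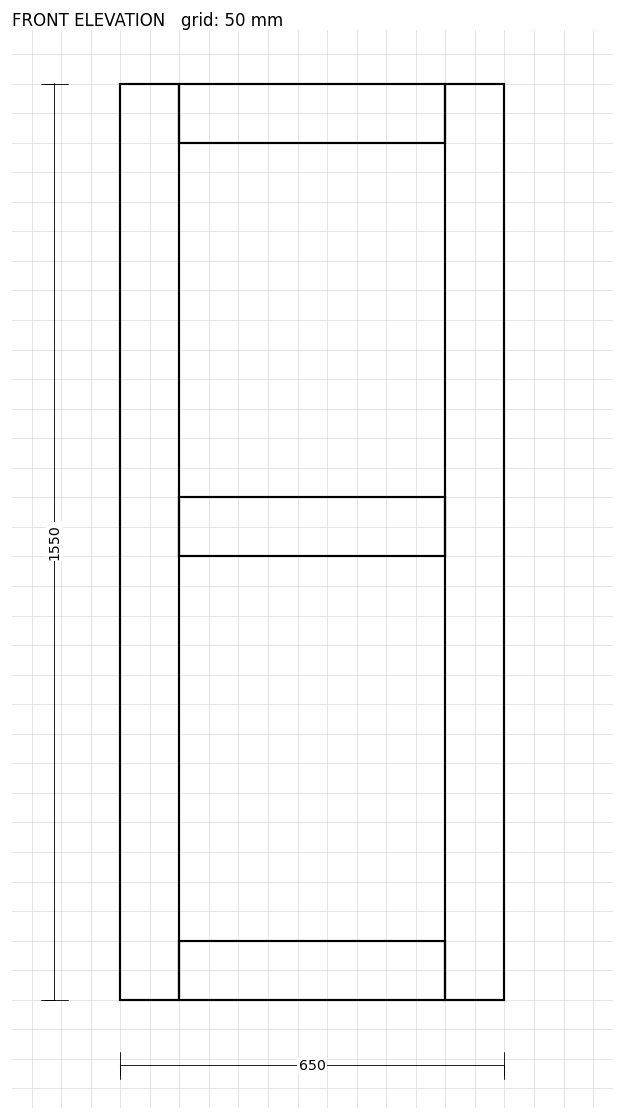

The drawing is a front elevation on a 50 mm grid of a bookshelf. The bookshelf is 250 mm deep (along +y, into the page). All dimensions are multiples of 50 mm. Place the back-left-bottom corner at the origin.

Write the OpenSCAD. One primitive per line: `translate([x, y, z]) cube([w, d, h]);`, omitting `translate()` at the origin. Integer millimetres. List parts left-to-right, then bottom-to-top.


cube([100, 250, 1550]);
translate([100, 0, 0]) cube([450, 250, 100]);
translate([100, 0, 750]) cube([450, 250, 100]);
translate([100, 0, 1450]) cube([450, 250, 100]);
translate([550, 0, 0]) cube([100, 250, 1550]);


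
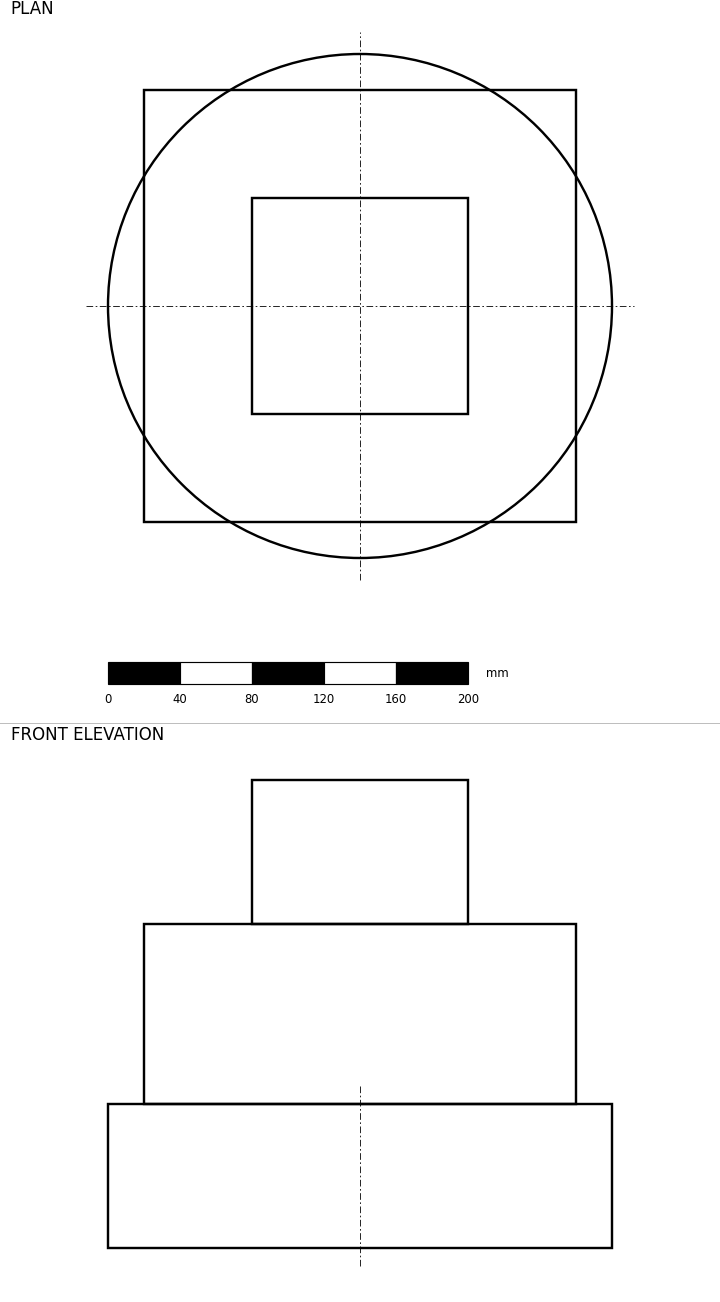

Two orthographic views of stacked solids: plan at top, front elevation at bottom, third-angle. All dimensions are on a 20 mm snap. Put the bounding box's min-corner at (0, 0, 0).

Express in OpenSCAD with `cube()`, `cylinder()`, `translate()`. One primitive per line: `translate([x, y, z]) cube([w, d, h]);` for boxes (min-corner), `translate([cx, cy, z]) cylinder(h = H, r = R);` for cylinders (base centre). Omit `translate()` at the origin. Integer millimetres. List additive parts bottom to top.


translate([140, 140, 0]) cylinder(h = 80, r = 140);
translate([20, 20, 80]) cube([240, 240, 100]);
translate([80, 80, 180]) cube([120, 120, 80]);


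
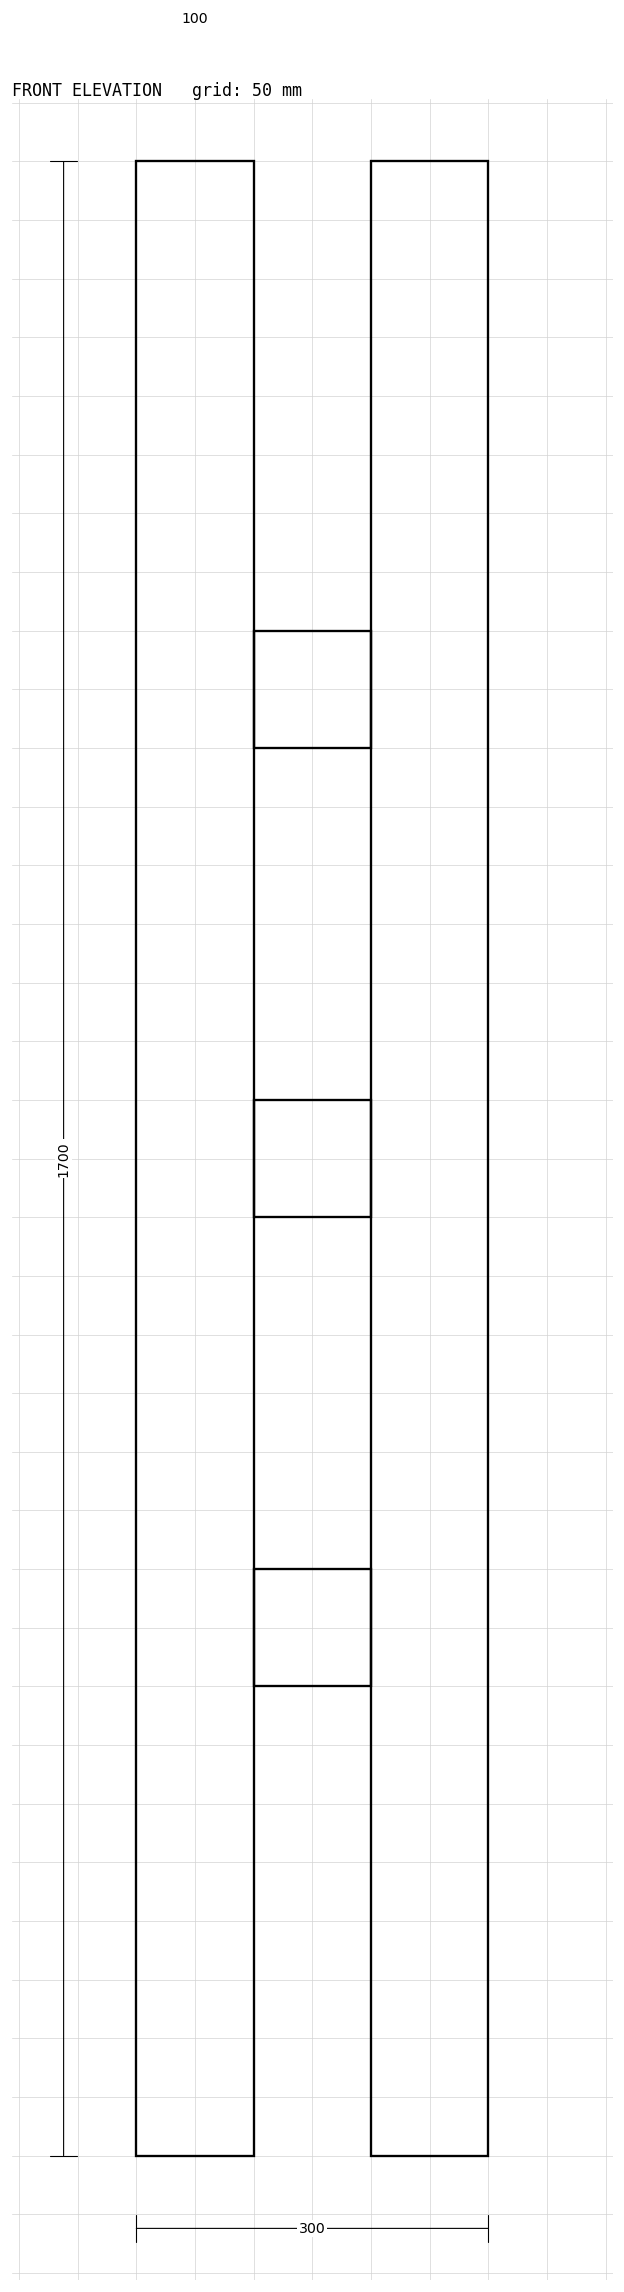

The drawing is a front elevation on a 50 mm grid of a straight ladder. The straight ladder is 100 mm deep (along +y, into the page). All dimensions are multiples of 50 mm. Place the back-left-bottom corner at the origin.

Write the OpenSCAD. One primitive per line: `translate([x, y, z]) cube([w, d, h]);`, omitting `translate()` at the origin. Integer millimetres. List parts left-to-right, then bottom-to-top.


cube([100, 100, 1700]);
translate([100, 0, 400]) cube([100, 100, 100]);
translate([100, 0, 800]) cube([100, 100, 100]);
translate([100, 0, 1200]) cube([100, 100, 100]);
translate([200, 0, 0]) cube([100, 100, 1700]);
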